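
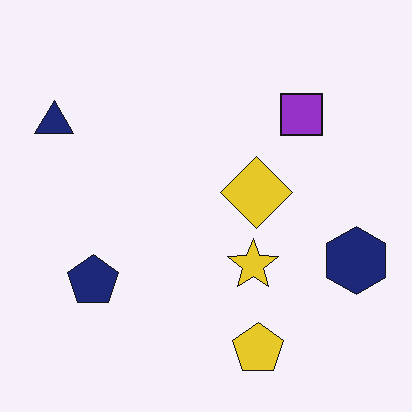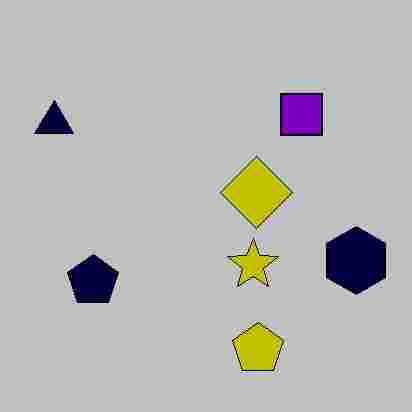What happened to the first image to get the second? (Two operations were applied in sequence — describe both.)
It was aggressively posterized, then degraded with heavy JPEG compression.

Each flat color has snapped to a coarser quantized level — most visibly, the near-white background has dropped to a flat grey. Blocky 8×8 compression artifacts appear around shape edges and the flat background shows ringing — characteristic JPEG degradation.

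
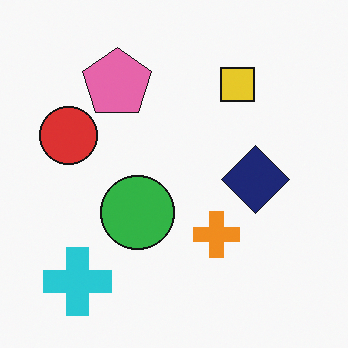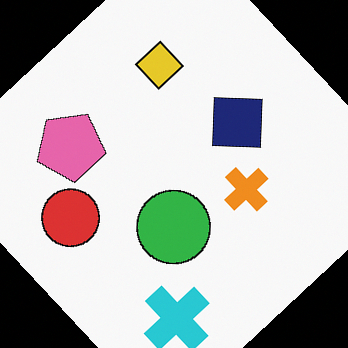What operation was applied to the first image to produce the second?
This is the original image rotated counter-clockwise by a large amount — several tens of degrees.

Every shape is tilted by the same angle and the image corners show triangular fill wedges — a whole-image rotation by a non-right angle.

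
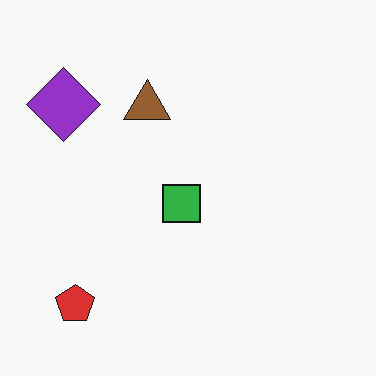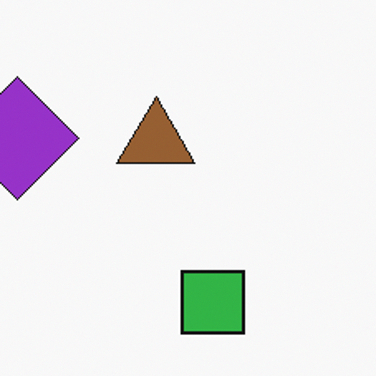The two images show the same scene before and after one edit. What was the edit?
Cropped tightly and scaled back up.

The visible shapes are larger and the field of view is narrower; shapes near the original edges may be partly or wholly outside the frame — a crop-and-rescale.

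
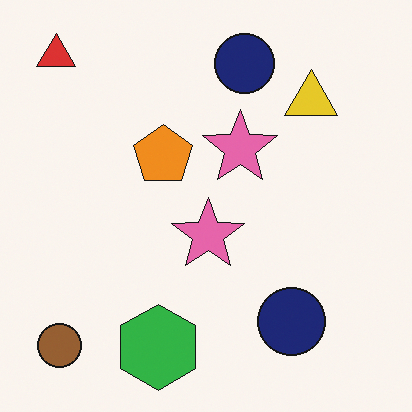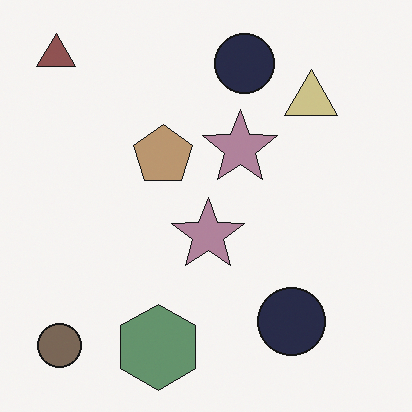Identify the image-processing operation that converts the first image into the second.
The second image is the first made much more muted (saturation change).

All colors are more muted and greyish — a global saturation change.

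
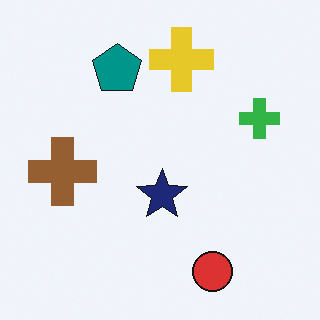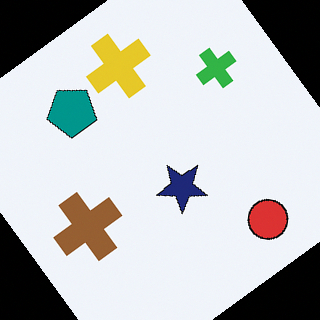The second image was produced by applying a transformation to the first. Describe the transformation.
Rotated counter-clockwise by a large amount — several tens of degrees.

Every shape is tilted by the same angle and the image corners show triangular fill wedges — a whole-image rotation by a non-right angle.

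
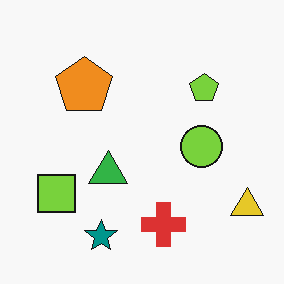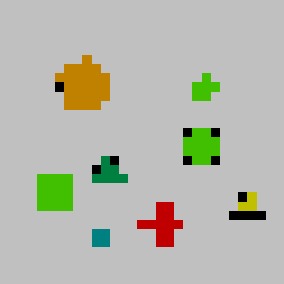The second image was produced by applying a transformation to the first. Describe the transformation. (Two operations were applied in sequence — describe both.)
The image was coarsely pixelated, then heavily posterized to just a handful of flat colors.

Shapes are reduced to large square blocks; fine edges and outlines are lost — a downscale-then-upscale (mosaic) effect. Each flat color has snapped to a coarser quantized level — most visibly, the near-white background has dropped to a flat grey.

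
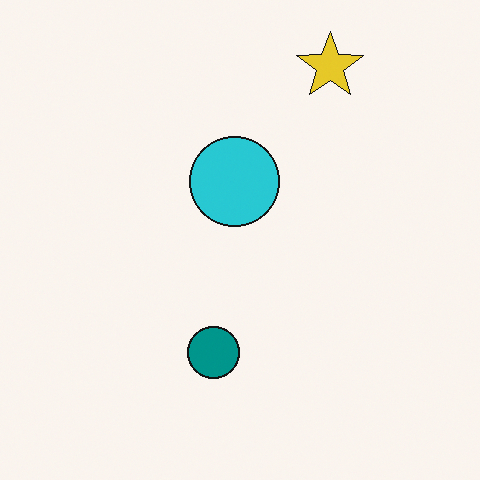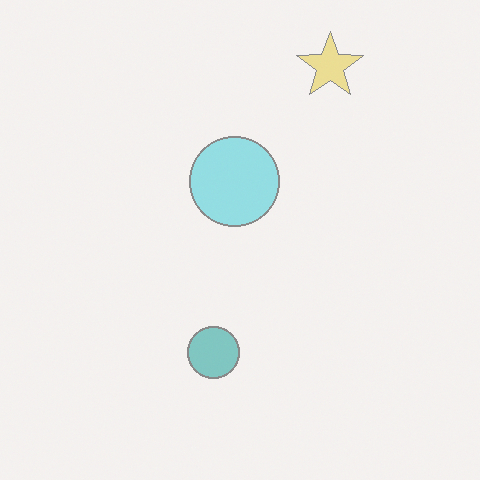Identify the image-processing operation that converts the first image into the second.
The second image is the first given much lower contrast.

Tones are pushed toward mid-grey across the whole image — a global contrast change.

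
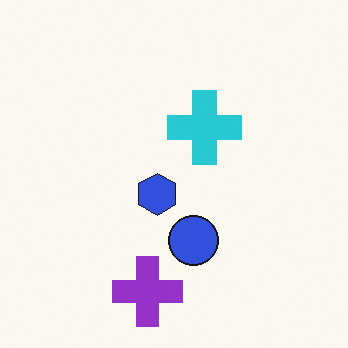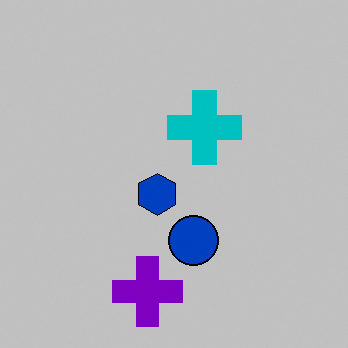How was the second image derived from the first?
The image was aggressively posterized.

Each flat color has snapped to a coarser quantized level — most visibly, the near-white background has dropped to a flat grey.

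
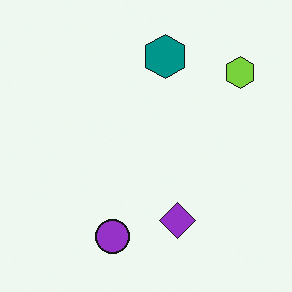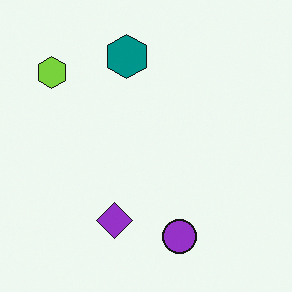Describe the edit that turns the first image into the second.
The image was flipped horizontally (left ↔ right).

The lime hexagon is in the top-right of the first image and the top-left of the second — shapes on opposite sides of the vertical midline have swapped in a mirror flip.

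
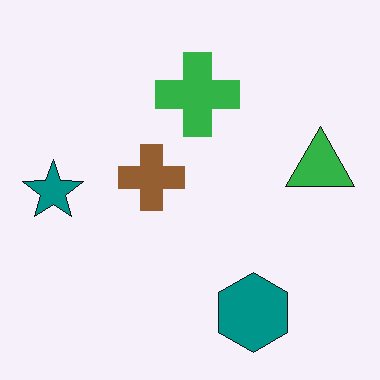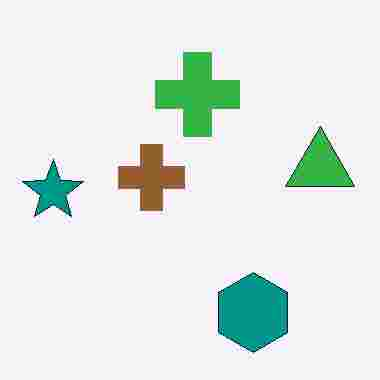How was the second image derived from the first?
Degraded with heavy JPEG compression.

Blocky 8×8 compression artifacts appear around shape edges and the flat background shows ringing — characteristic JPEG degradation.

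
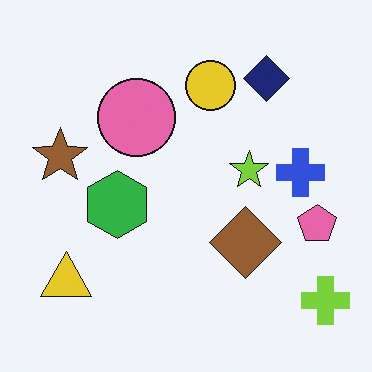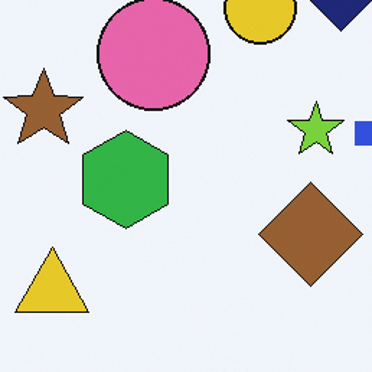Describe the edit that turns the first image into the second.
The transformation is: cropped to a modestly smaller region and rescaled.

The visible shapes are larger and the field of view is narrower; shapes near the original edges may be partly or wholly outside the frame — a crop-and-rescale.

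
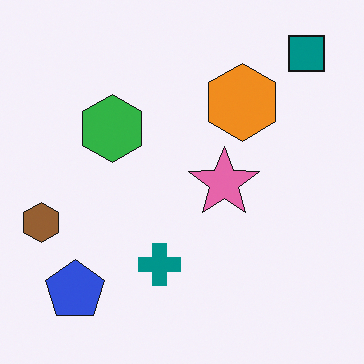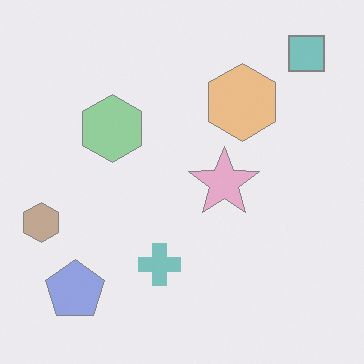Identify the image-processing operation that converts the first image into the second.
Given much lower contrast.

Tones are pushed toward mid-grey across the whole image — a global contrast change.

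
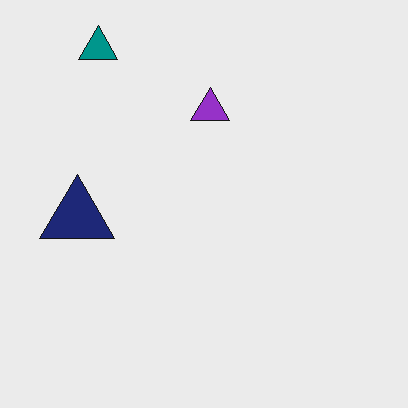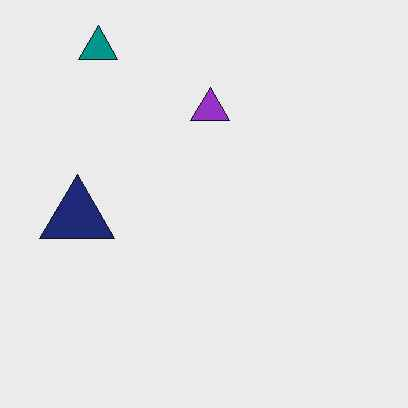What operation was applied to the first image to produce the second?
The image was given moderate JPEG compression.

Blocky 8×8 compression artifacts appear around shape edges and the flat background shows ringing — characteristic JPEG degradation.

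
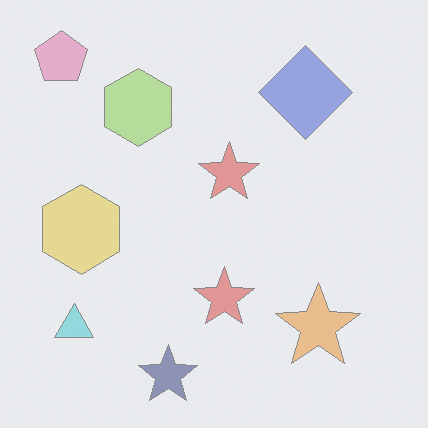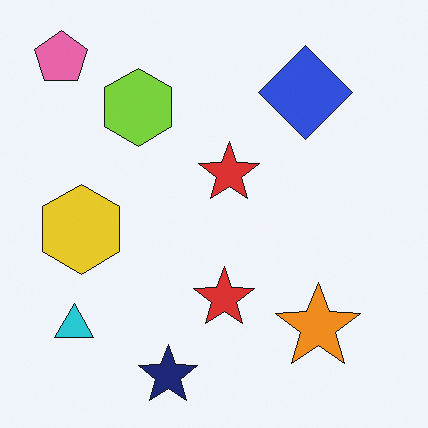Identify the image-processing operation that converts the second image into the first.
The image was given much lower contrast.

Tones are pushed toward mid-grey across the whole image — a global contrast change.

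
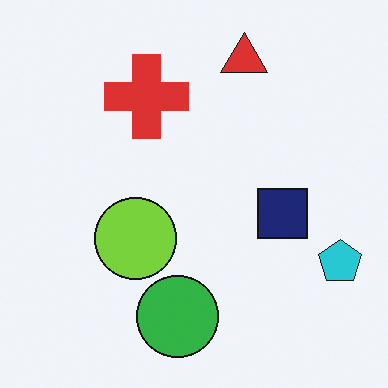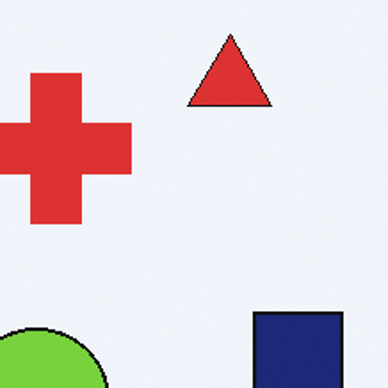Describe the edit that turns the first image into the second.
The image was cropped tightly and scaled back up.

The visible shapes are larger and the field of view is narrower; shapes near the original edges may be partly or wholly outside the frame — a crop-and-rescale.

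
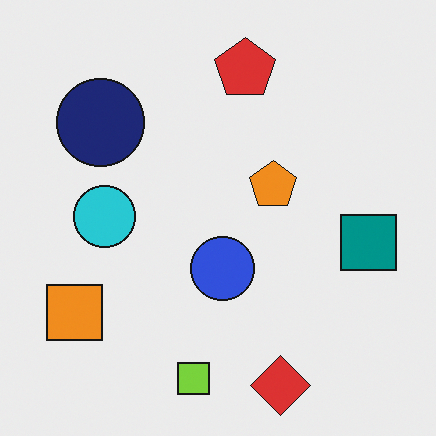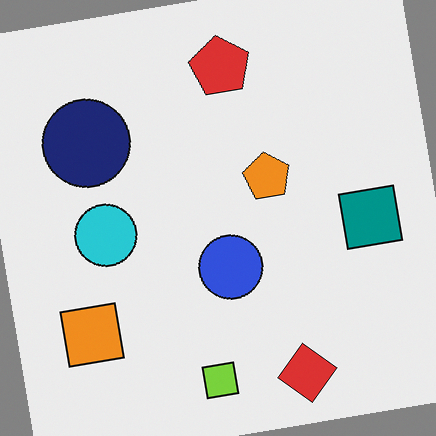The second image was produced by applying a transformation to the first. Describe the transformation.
It was rotated counter-clockwise by a slight angle.

Every shape is tilted by the same angle and the image corners show triangular fill wedges — a whole-image rotation by a non-right angle.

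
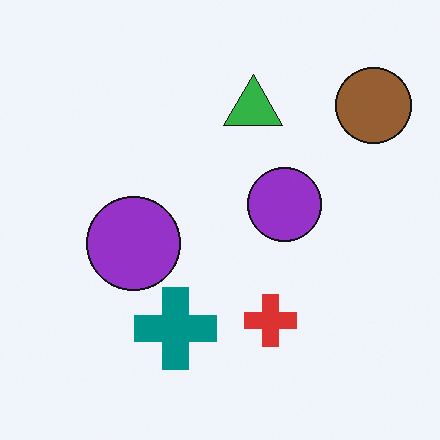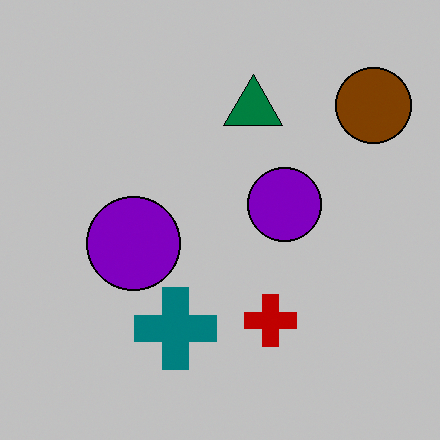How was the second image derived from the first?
Heavily posterized to just a handful of flat colors.

Each flat color has snapped to a coarser quantized level — most visibly, the near-white background has dropped to a flat grey.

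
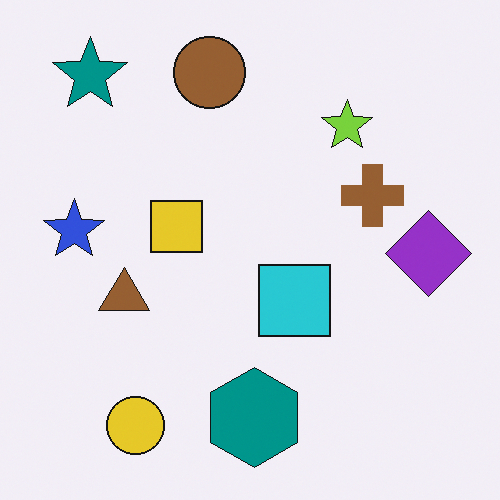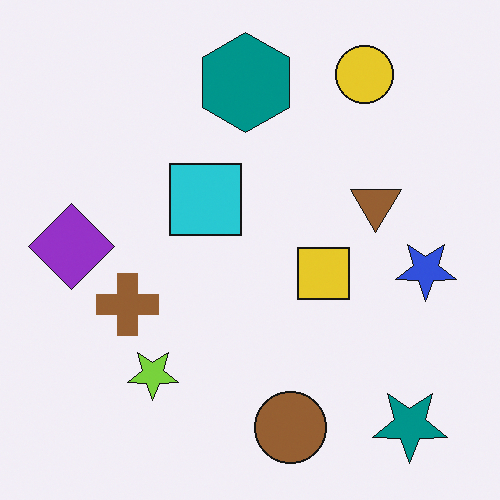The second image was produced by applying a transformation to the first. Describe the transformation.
The transformation is: rotated 180°.

The teal star sits in the top-left of the first image and the bottom-right of the second — consistent with a whole-image 180° rotation.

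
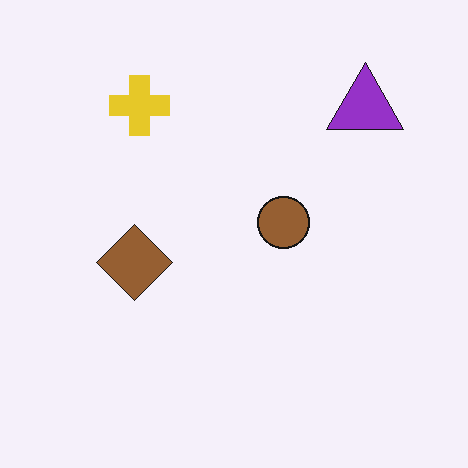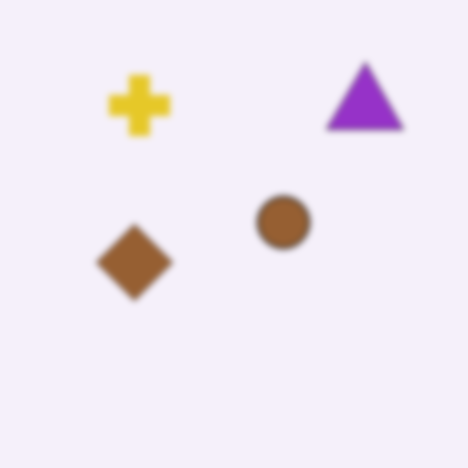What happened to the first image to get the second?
The transformation is: moderately blurred.

Shape edges and outlines are uniformly softened across the whole image.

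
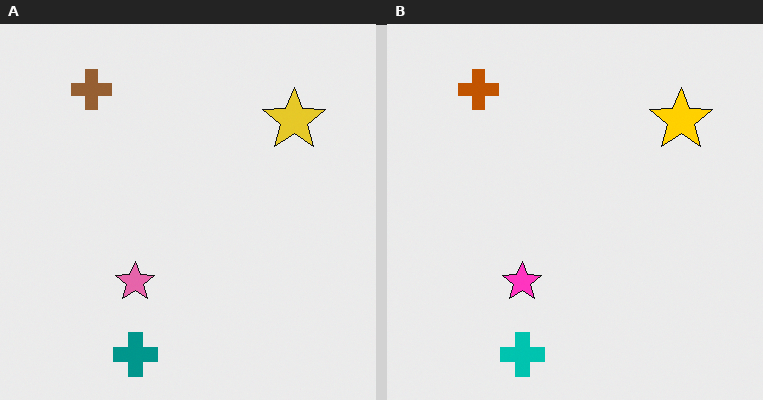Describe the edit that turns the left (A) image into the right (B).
It was heavily oversaturated.

All colors are more vivid — a global saturation change.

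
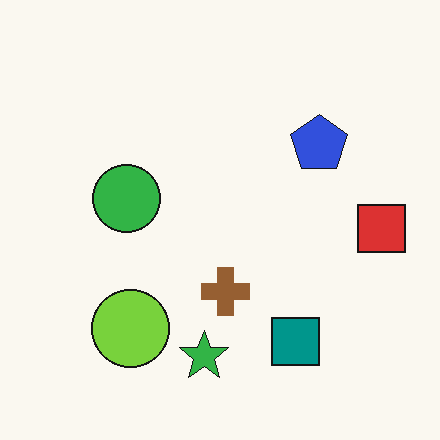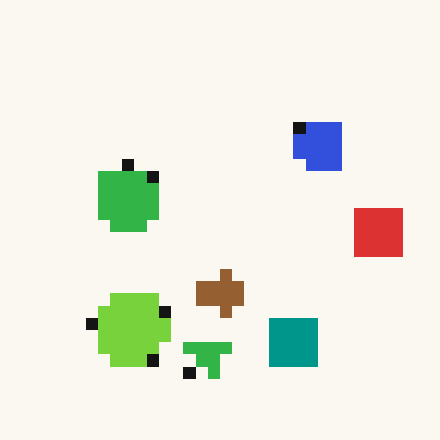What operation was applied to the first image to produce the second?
Heavily pixelated into large blocks.

Shapes are reduced to large square blocks; fine edges and outlines are lost — a downscale-then-upscale (mosaic) effect.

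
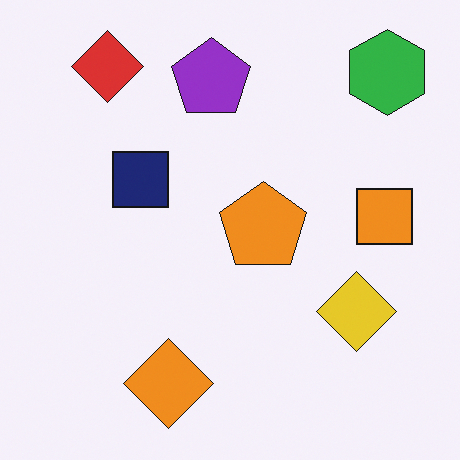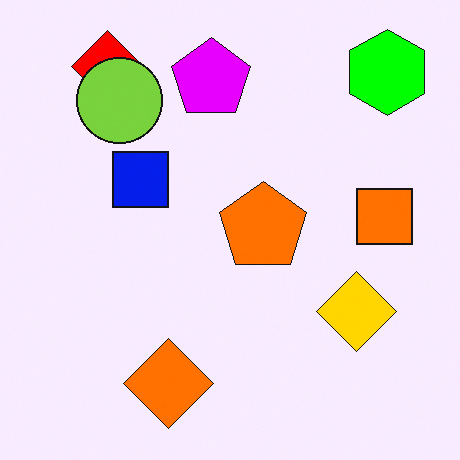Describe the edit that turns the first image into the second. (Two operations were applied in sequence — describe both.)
The image was heavily oversaturated, then overlaid with an additional lime circle.

All colors are more vivid — a global saturation change. A lime circle appears in the second image that is absent from the first.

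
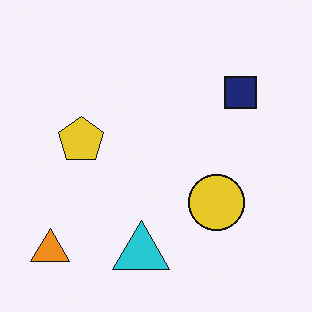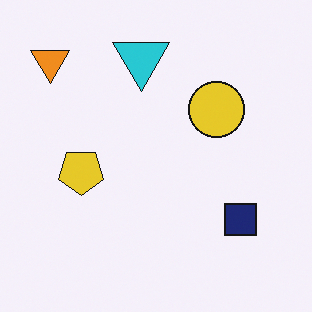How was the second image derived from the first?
This is the original image flipped vertically (top ↔ bottom).

The cyan triangle is in the bottom of the first image and the top of the second — shapes on opposite sides of the horizontal midline have swapped in a mirror flip.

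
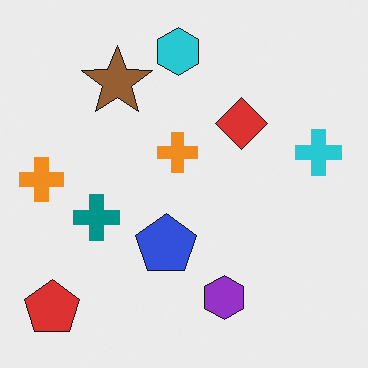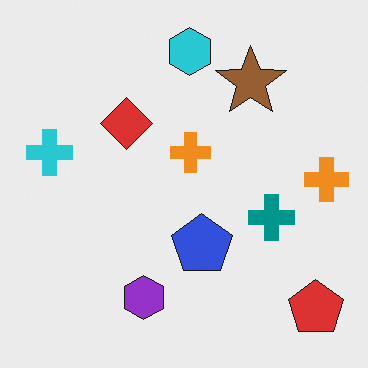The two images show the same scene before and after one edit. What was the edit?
The transformation is: flipped horizontally (left ↔ right).

The cyan cross is in the right of the first image and the left of the second — shapes on opposite sides of the vertical midline have swapped in a mirror flip.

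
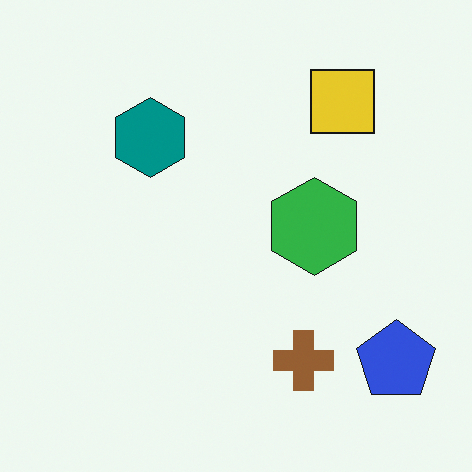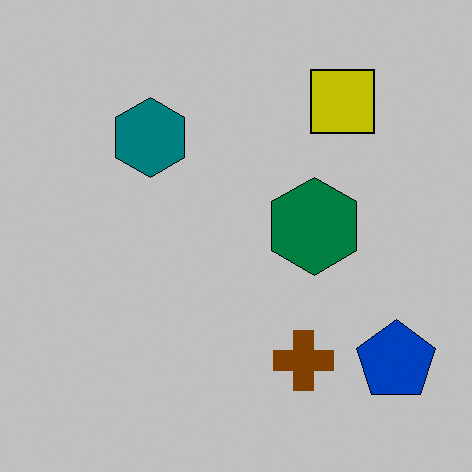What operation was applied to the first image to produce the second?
It was heavily posterized to just a handful of flat colors.

Each flat color has snapped to a coarser quantized level — most visibly, the near-white background has dropped to a flat grey.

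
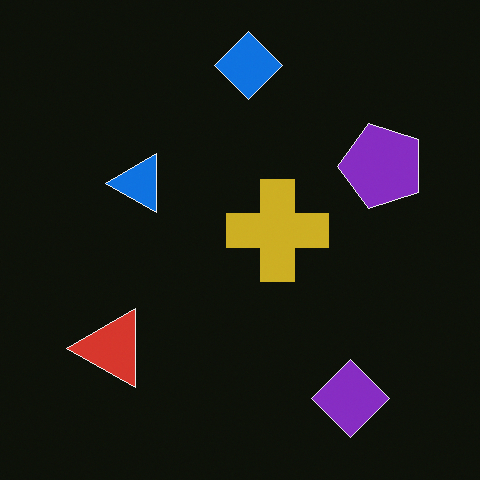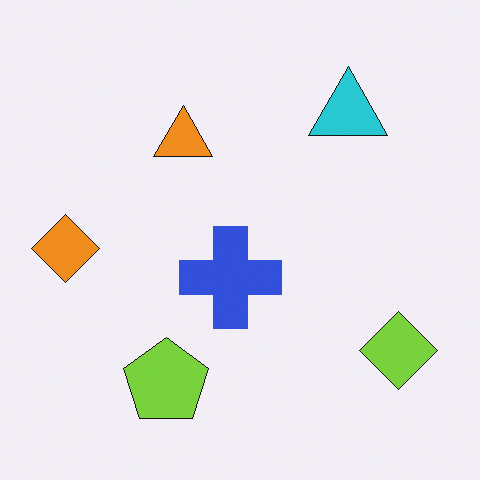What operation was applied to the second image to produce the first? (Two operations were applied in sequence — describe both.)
It was color-inverted (negative), then transposed (reflected across the top-left ↔ bottom-right diagonal).

The light background has become dark and every shape's color is its complement — a photographic negative. Shapes have swapped their row and column positions — what was in the top-right is now in the bottom-left — a diagonal reflection.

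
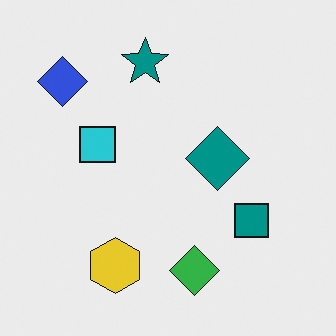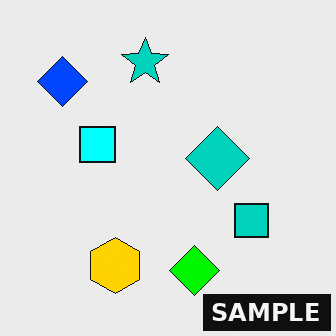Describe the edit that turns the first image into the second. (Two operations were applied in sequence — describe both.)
It was heavily oversaturated, then watermarked with the text "SAMPLE" in the lower-right corner.

All colors are more vivid — a global saturation change. A dark label reading "SAMPLE" appears in the lower-right corner.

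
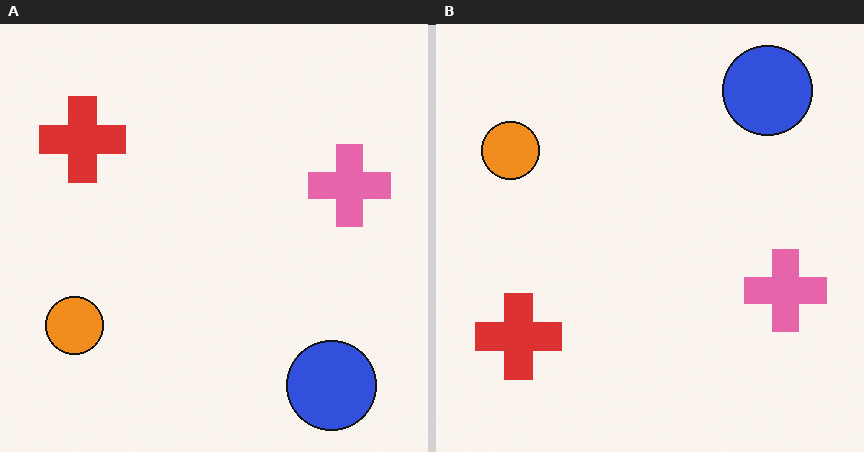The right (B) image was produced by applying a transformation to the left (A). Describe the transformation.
The image was flipped vertically (top ↔ bottom).

The blue circle is in the bottom-right of the left (A) image and the top-right of the right (B) — shapes on opposite sides of the horizontal midline have swapped in a mirror flip.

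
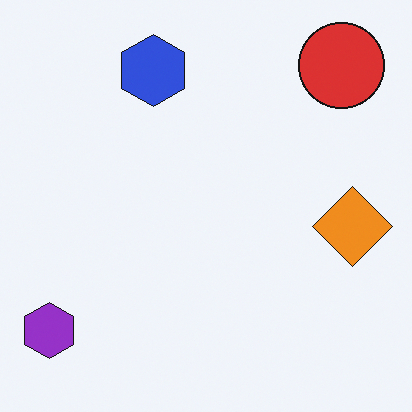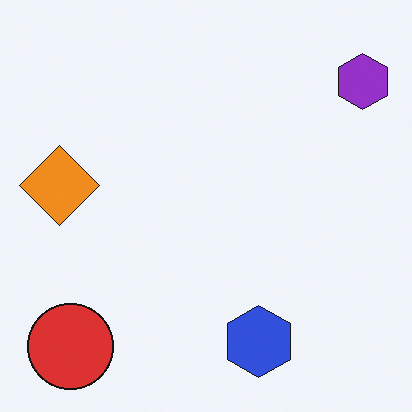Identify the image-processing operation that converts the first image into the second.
Rotated 180°.

The purple hexagon sits in the bottom-left of the first image and the top-right of the second — consistent with a whole-image 180° rotation.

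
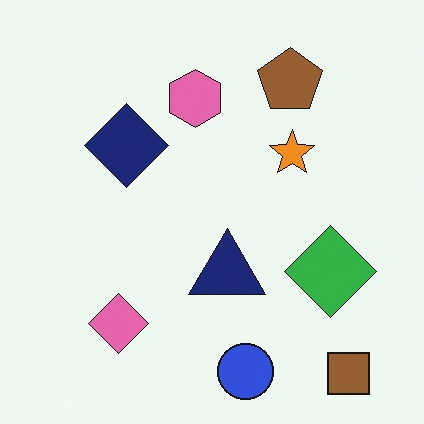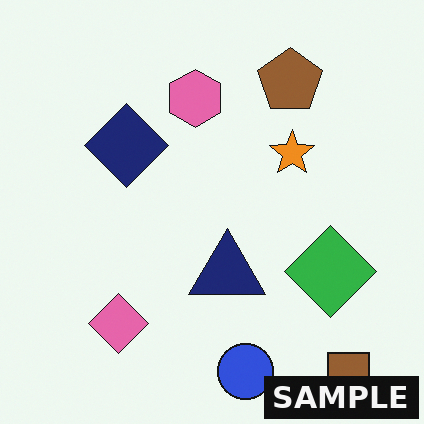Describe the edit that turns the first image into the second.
The image was watermarked with the text "SAMPLE" in the lower-right corner.

A dark label reading "SAMPLE" appears in the lower-right corner.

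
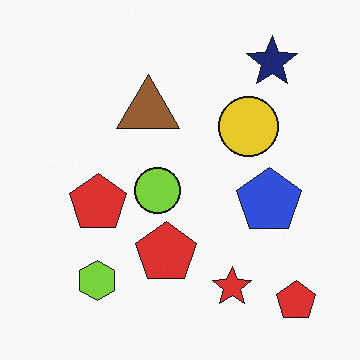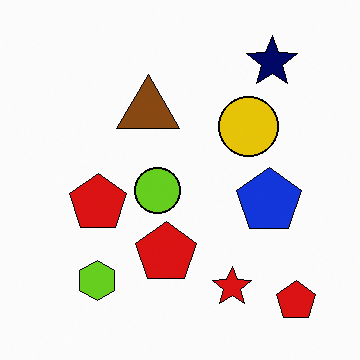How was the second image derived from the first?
The second image is the first given slightly increased contrast.

Tones are pushed away from mid-grey across the whole image — a global contrast change.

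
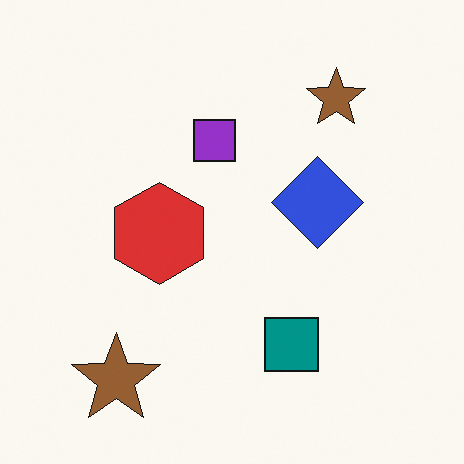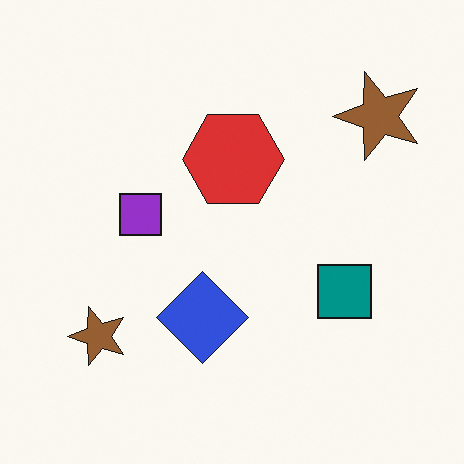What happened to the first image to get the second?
The transformation is: transposed (reflected across the top-left ↔ bottom-right diagonal).

Shapes have swapped their row and column positions — what was in the top-right is now in the bottom-left — a diagonal reflection.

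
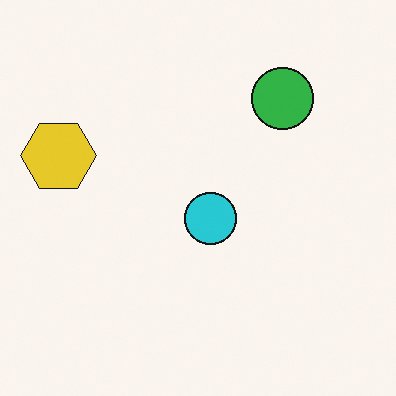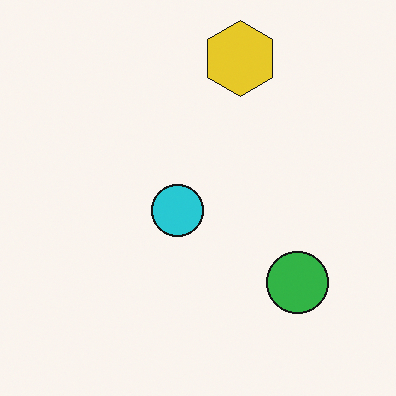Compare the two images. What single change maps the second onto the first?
The transformation is: rotated 90° counter-clockwise.

The yellow hexagon sits in the top of the second image and the left of the first — consistent with a whole-image 90° counter-clockwise rotation.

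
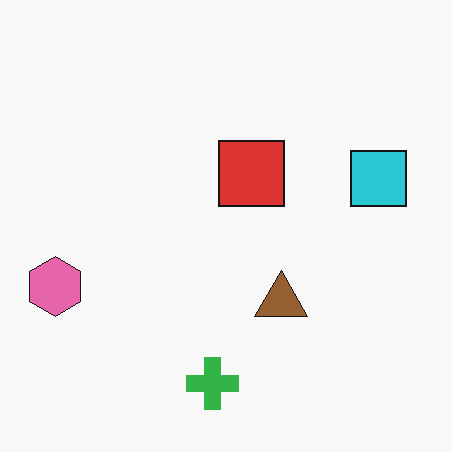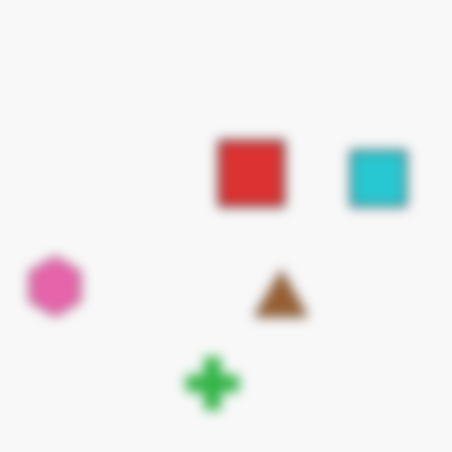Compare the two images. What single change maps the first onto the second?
It was heavily blurred.

Shape edges and outlines are uniformly softened across the whole image.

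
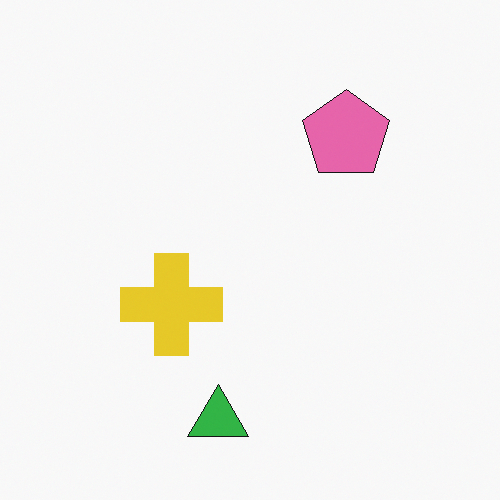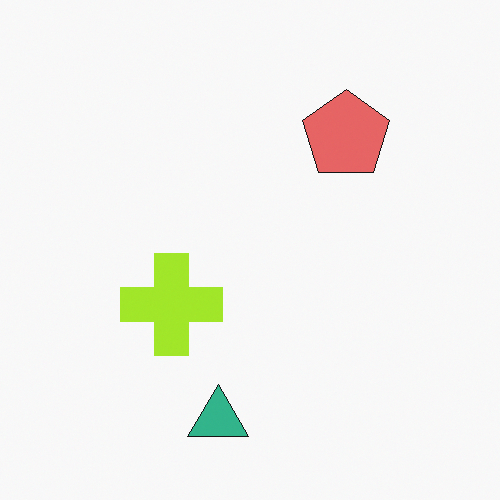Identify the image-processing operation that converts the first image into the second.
Hue-shifted by a small amount.

Every shape's color has rotated by the same amount around the hue wheel — a uniform hue shift.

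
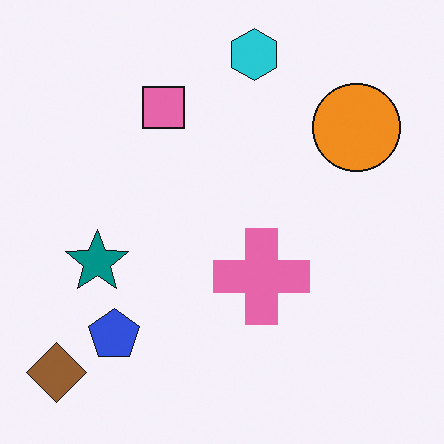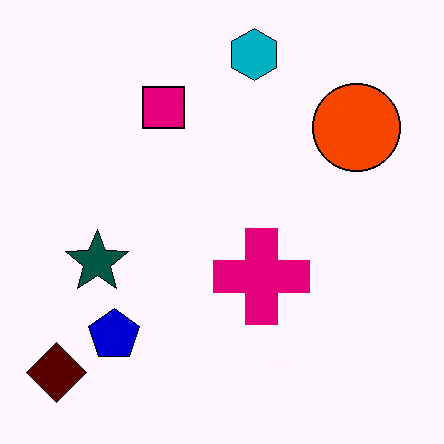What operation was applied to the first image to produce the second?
Given much higher contrast.

Tones are pushed away from mid-grey across the whole image — a global contrast change.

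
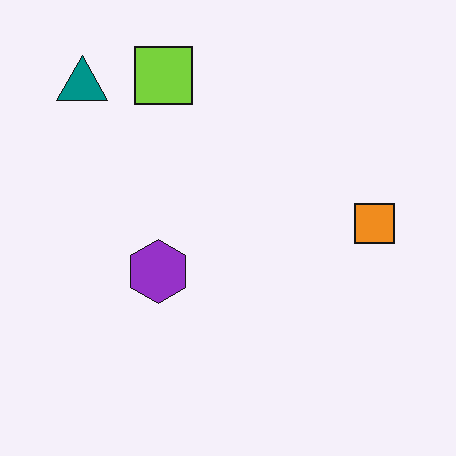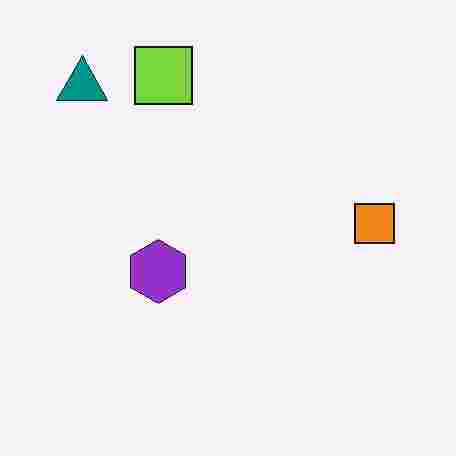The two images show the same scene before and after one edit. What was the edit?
The transformation is: heavily JPEG-compressed with obvious blocking artifacts.

Blocky 8×8 compression artifacts appear around shape edges and the flat background shows ringing — characteristic JPEG degradation.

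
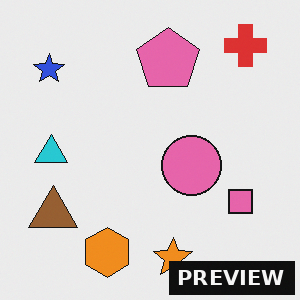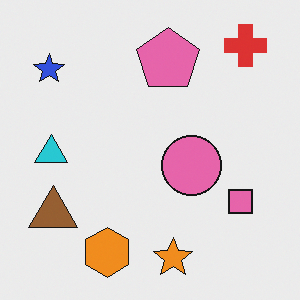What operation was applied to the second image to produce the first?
The image was watermarked with the text "PREVIEW" in the lower-right corner.

A dark label reading "PREVIEW" appears in the lower-right corner.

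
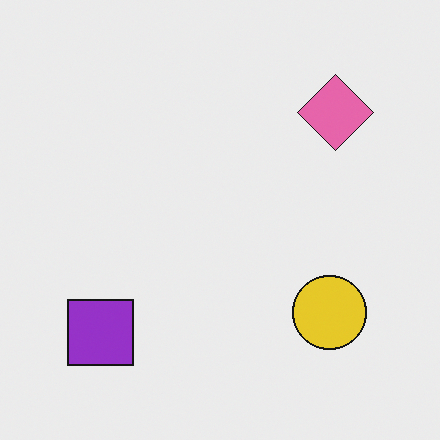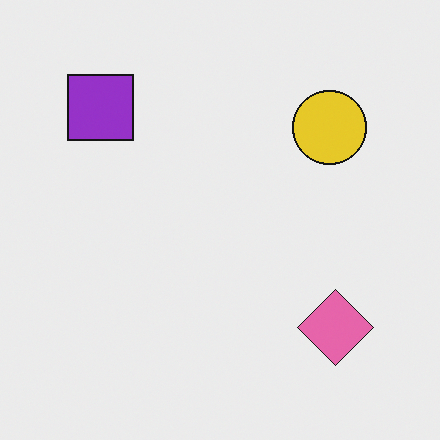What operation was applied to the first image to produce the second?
The image was flipped vertically (top ↔ bottom).

The purple square is in the bottom-left of the first image and the top-left of the second — shapes on opposite sides of the horizontal midline have swapped in a mirror flip.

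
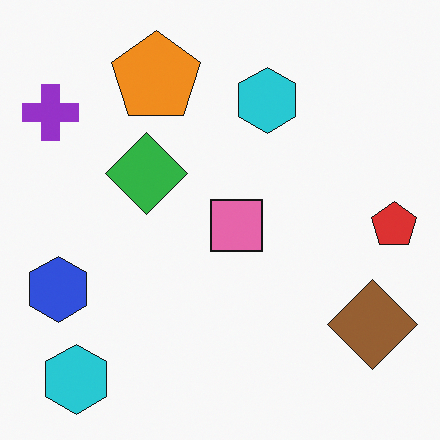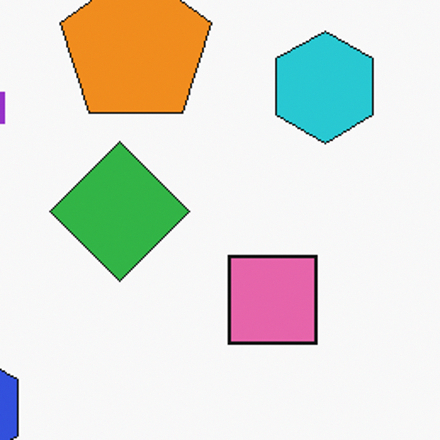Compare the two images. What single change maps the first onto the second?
This is the original image cropped to a noticeably smaller region and rescaled.

The visible shapes are larger and the field of view is narrower; shapes near the original edges may be partly or wholly outside the frame — a crop-and-rescale.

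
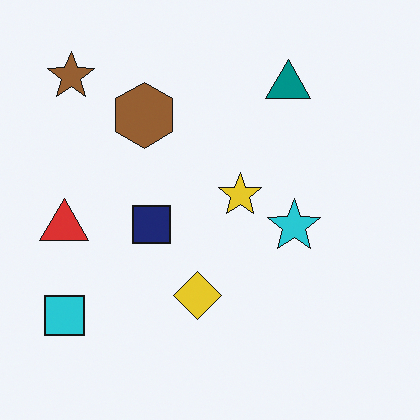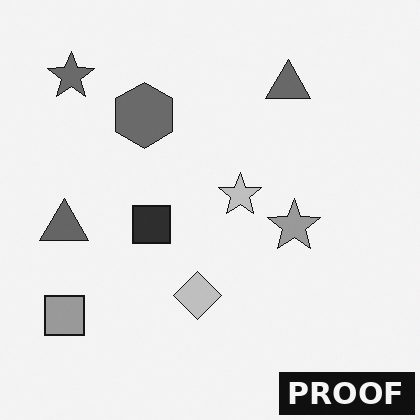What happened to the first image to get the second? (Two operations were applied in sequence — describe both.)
The transformation is: converted to grayscale, then watermarked with the text "PROOF" in the lower-right corner.

All color is removed — every shape is now a shade of grey. A dark label reading "PROOF" appears in the lower-right corner.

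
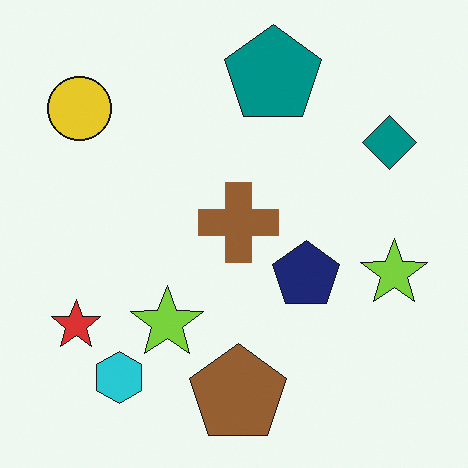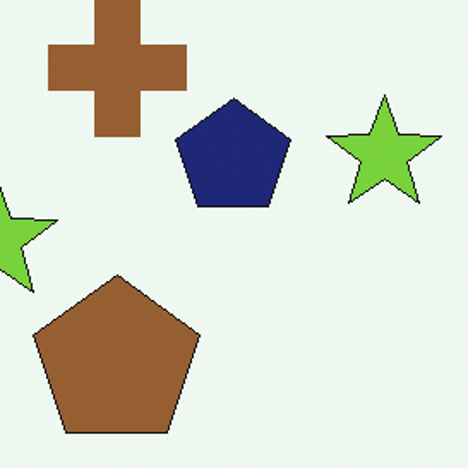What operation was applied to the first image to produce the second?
The second image is the first cropped tightly and scaled back up.

The visible shapes are larger and the field of view is narrower; shapes near the original edges may be partly or wholly outside the frame — a crop-and-rescale.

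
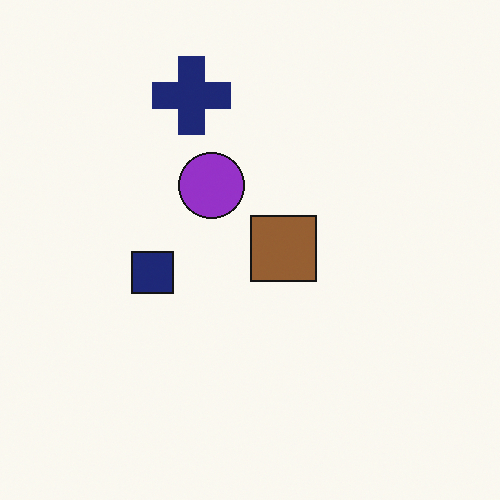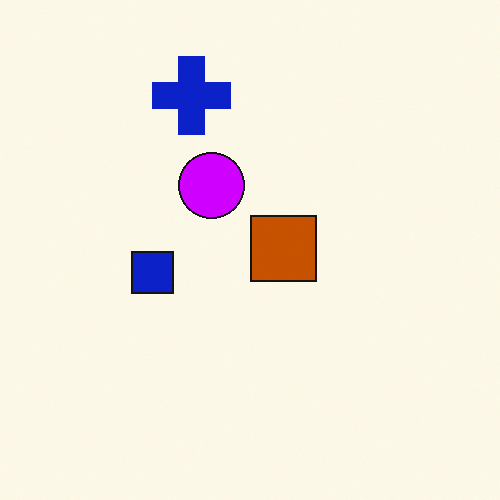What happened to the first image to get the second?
It was made much more vivid (saturation change).

All colors are more vivid — a global saturation change.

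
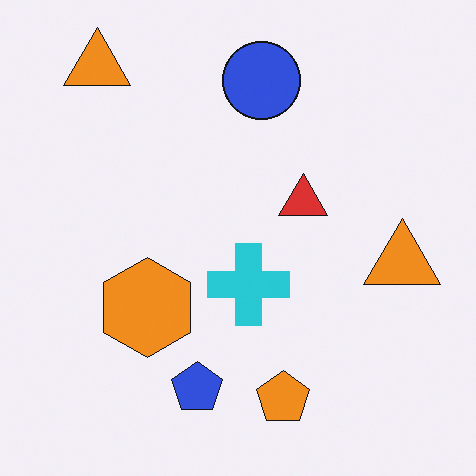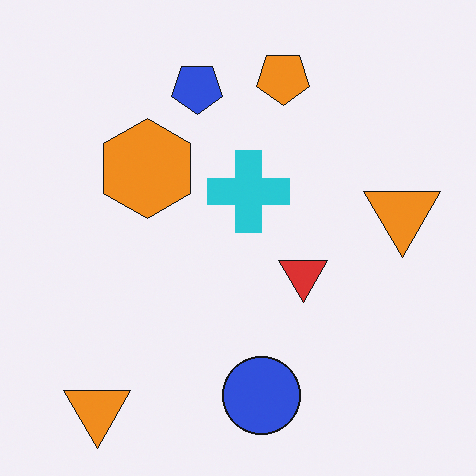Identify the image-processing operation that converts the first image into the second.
The second image is the first flipped vertically (top ↔ bottom).

The orange pentagon is in the bottom of the first image and the top of the second — shapes on opposite sides of the horizontal midline have swapped in a mirror flip.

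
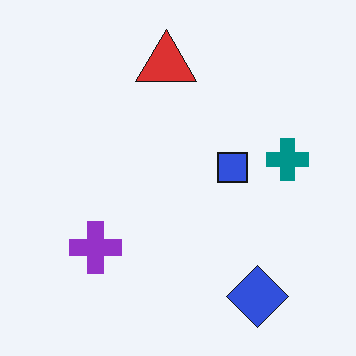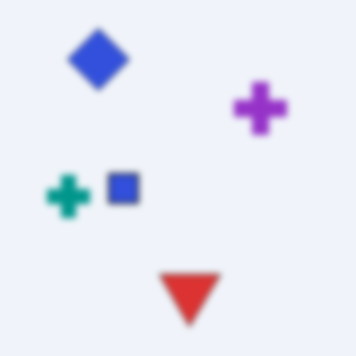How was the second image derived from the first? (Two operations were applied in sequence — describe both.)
Noticeably gaussian-blurred, then rotated 180°.

Shape edges and outlines are uniformly softened across the whole image. The blue diamond sits in the bottom-right of the first image and the top-left of the second — consistent with a whole-image 180° rotation.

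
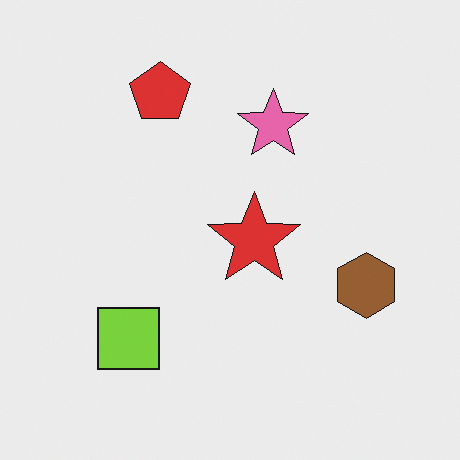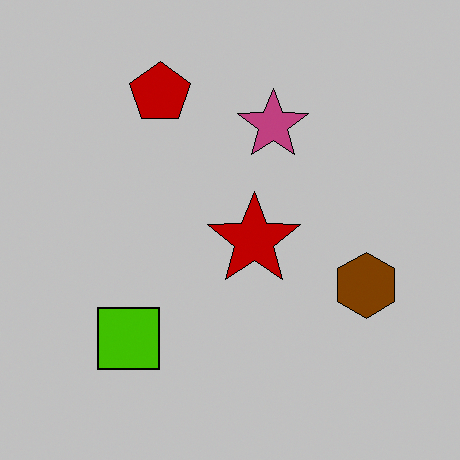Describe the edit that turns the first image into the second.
The image was aggressively posterized.

Each flat color has snapped to a coarser quantized level — most visibly, the near-white background has dropped to a flat grey.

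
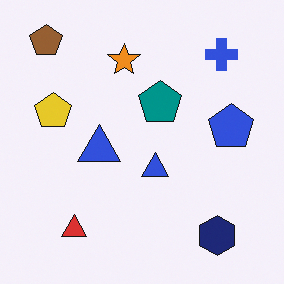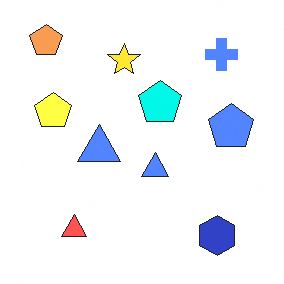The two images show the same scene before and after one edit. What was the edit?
The second image is the first noticeably brightened.

Every pixel — background and shapes alike — is uniformly brightened.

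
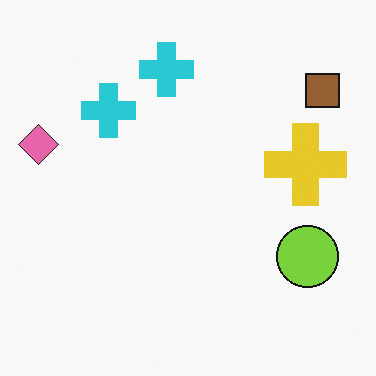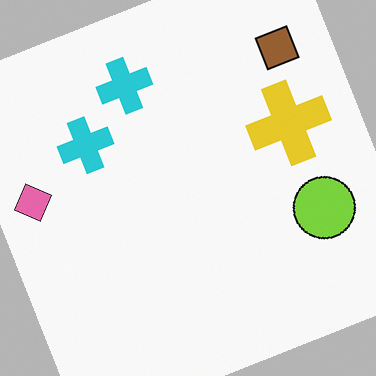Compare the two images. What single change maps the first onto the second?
This is the original image rotated counter-clockwise by a clearly visible amount.

Every shape is tilted by the same angle and the image corners show triangular fill wedges — a whole-image rotation by a non-right angle.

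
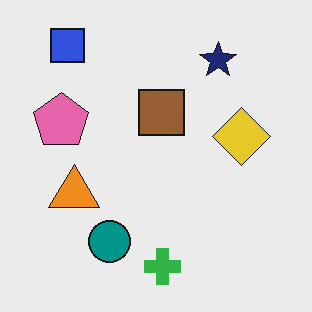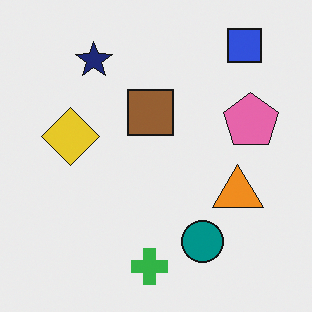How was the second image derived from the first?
The transformation is: flipped horizontally (left ↔ right).

The pink pentagon is in the left of the first image and the right of the second — shapes on opposite sides of the vertical midline have swapped in a mirror flip.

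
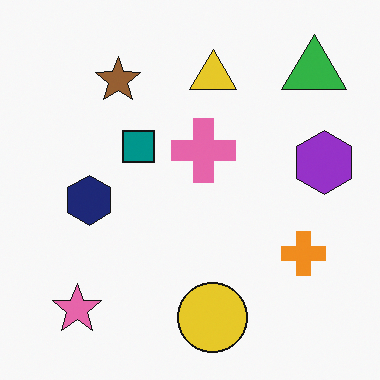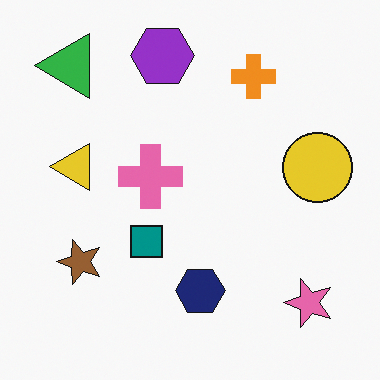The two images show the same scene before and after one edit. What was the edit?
The second image is the first rotated 90° counter-clockwise.

The green triangle sits in the top-right of the first image and the top-left of the second — consistent with a whole-image 90° counter-clockwise rotation.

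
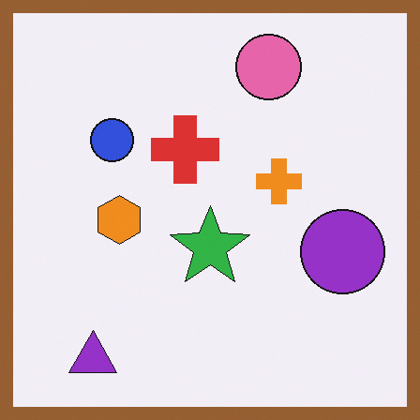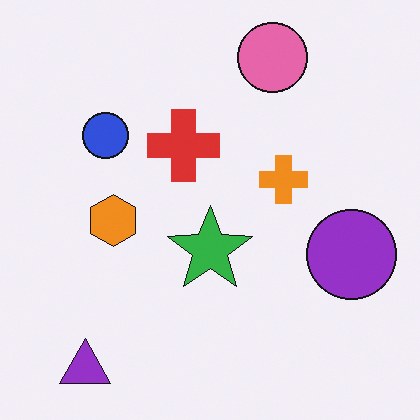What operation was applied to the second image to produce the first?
The first image is the second framed with a brown border.

A solid brown frame runs around the edge of the first image, with the content slightly shrunk inside it.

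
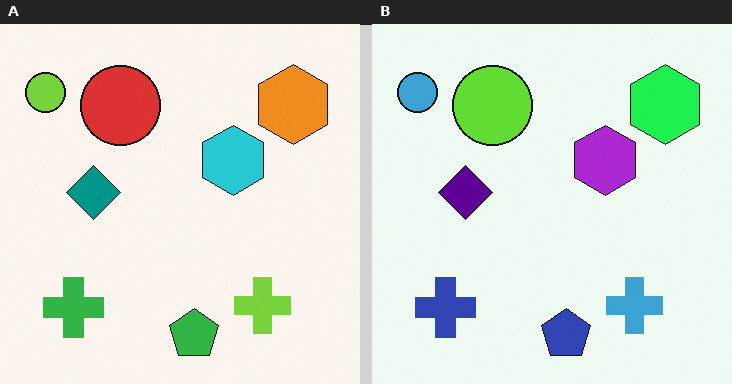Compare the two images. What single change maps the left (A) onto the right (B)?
The right (B) image is the left (A) hue-shifted by a moderate amount.

Every shape's color has rotated by the same amount around the hue wheel — a uniform hue shift.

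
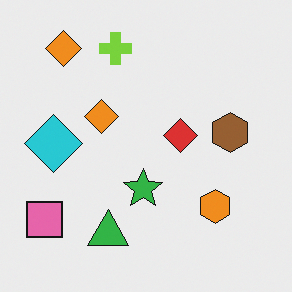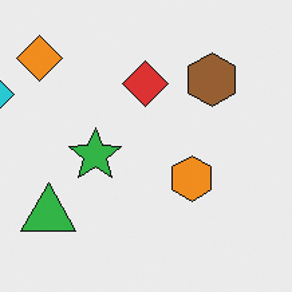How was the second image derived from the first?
Cropped to a modestly smaller region and rescaled.

The visible shapes are larger and the field of view is narrower; shapes near the original edges may be partly or wholly outside the frame — a crop-and-rescale.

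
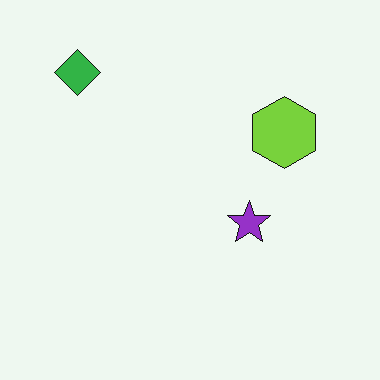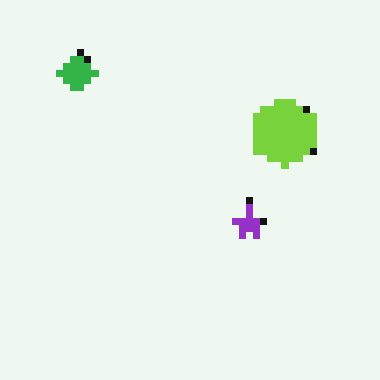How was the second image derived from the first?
The transformation is: pixelated into visible square blocks.

Shapes are reduced to large square blocks; fine edges and outlines are lost — a downscale-then-upscale (mosaic) effect.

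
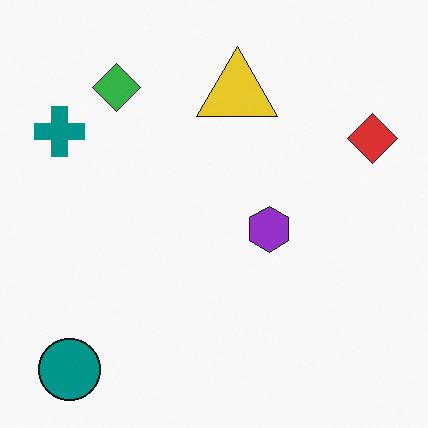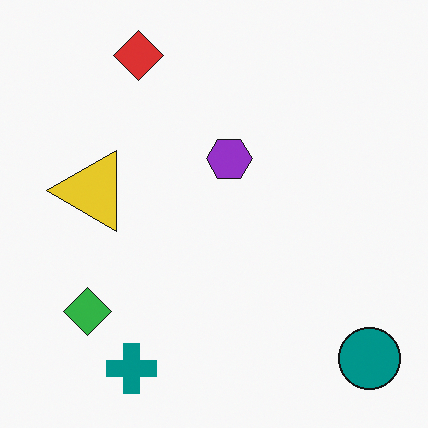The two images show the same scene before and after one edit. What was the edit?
The transformation is: rotated 90° counter-clockwise.

The teal circle sits in the bottom-left of the first image and the bottom-right of the second — consistent with a whole-image 90° counter-clockwise rotation.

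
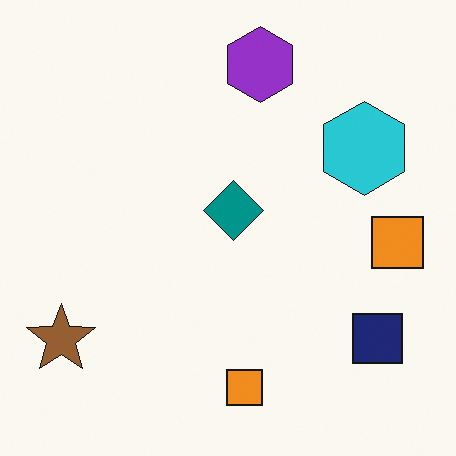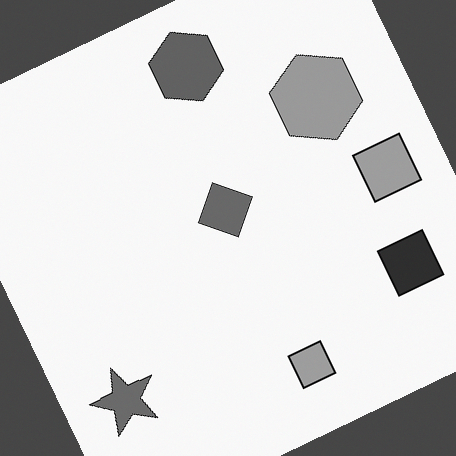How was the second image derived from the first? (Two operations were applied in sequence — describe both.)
This is the original image rotated counter-clockwise by a moderate amount, then converted to grayscale.

Every shape is tilted by the same angle and the image corners show triangular fill wedges — a whole-image rotation by a non-right angle. All color is removed — every shape is now a shade of grey.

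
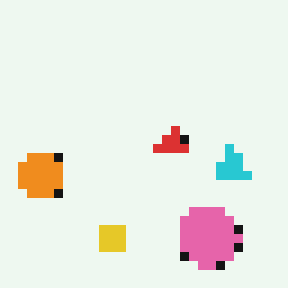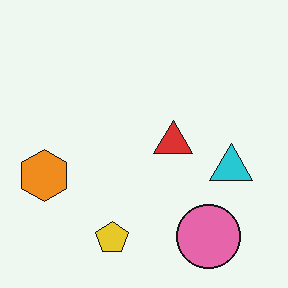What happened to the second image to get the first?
The first image is the second heavily pixelated into large blocks.

Shapes are reduced to large square blocks; fine edges and outlines are lost — a downscale-then-upscale (mosaic) effect.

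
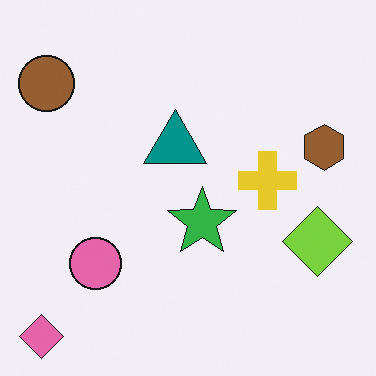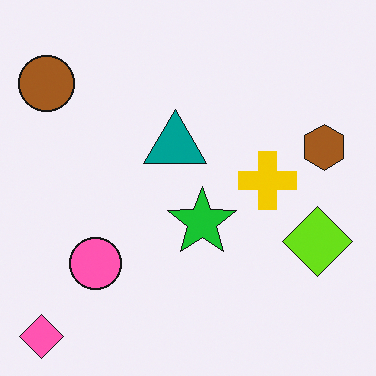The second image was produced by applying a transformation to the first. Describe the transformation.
It was slightly oversaturated.

All colors are more vivid — a global saturation change.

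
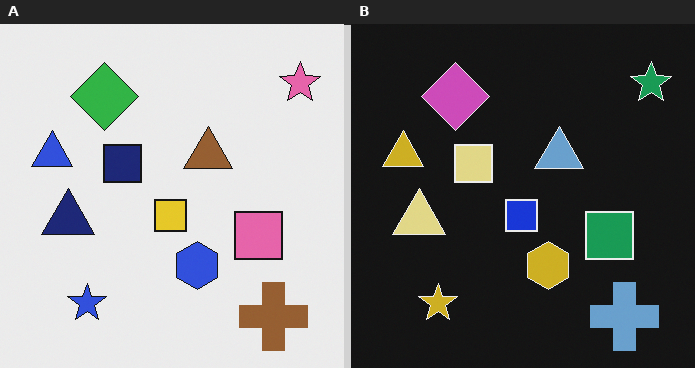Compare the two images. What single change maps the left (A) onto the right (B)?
This is the original image color-inverted (negative).

The light background has become dark and every shape's color is its complement — a photographic negative.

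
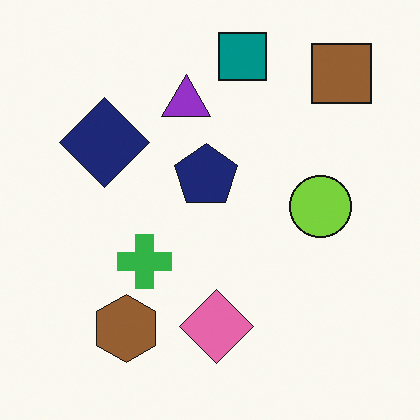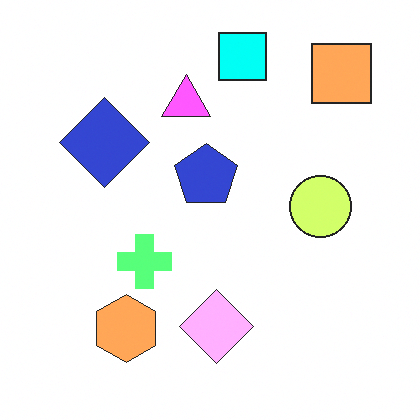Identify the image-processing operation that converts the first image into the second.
It was brightened a lot.

Every pixel — background and shapes alike — is uniformly brightened.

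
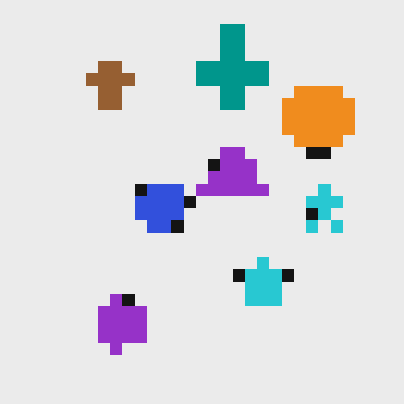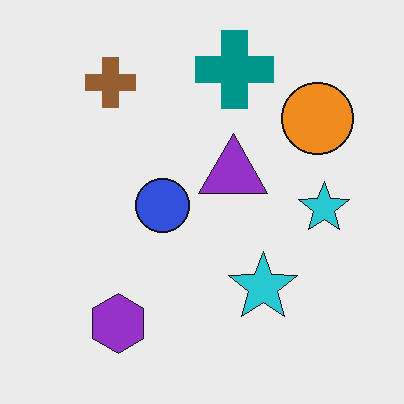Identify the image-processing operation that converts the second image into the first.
The first image is the second heavily pixelated into large blocks.

Shapes are reduced to large square blocks; fine edges and outlines are lost — a downscale-then-upscale (mosaic) effect.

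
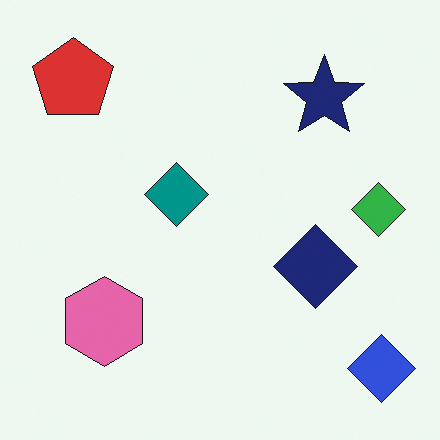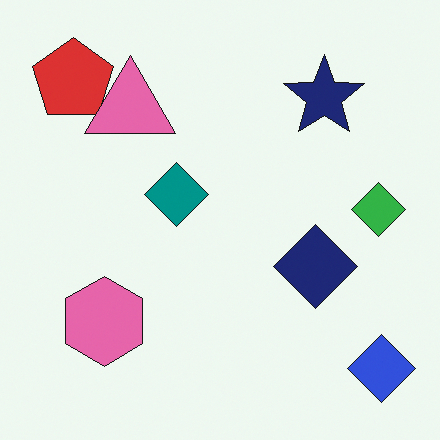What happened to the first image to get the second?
The second image is the first overlaid with an additional pink triangle.

A pink triangle appears in the second image that is absent from the first.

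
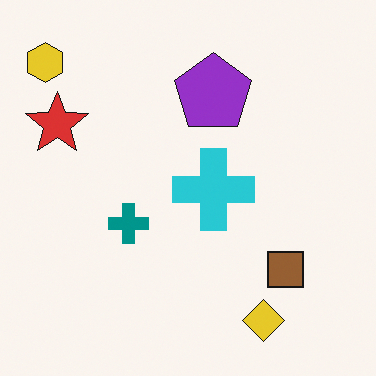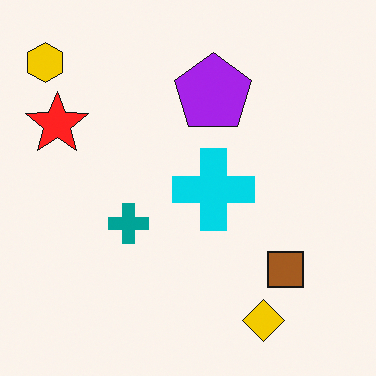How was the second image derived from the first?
The transformation is: slightly oversaturated.

All colors are more vivid — a global saturation change.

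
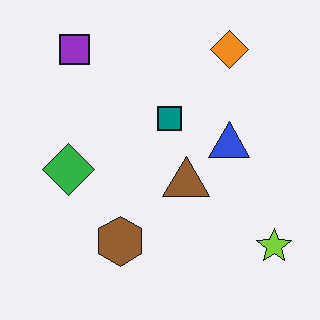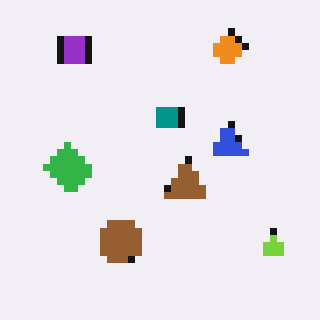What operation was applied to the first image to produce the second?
The transformation is: moderately pixelated.

Shapes are reduced to large square blocks; fine edges and outlines are lost — a downscale-then-upscale (mosaic) effect.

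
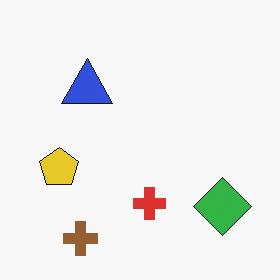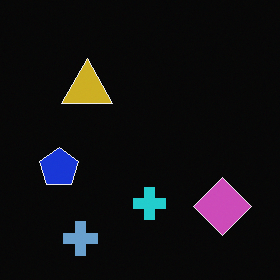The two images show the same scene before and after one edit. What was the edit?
The second image is the first color-inverted (negative).

The light background has become dark and every shape's color is its complement — a photographic negative.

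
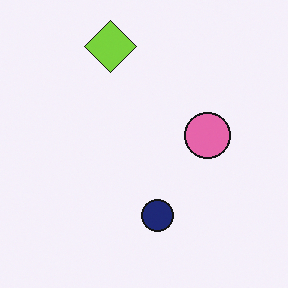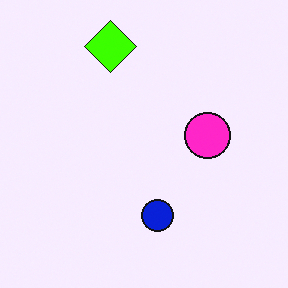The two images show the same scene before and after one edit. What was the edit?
The transformation is: made much more vivid (saturation change).

All colors are more vivid — a global saturation change.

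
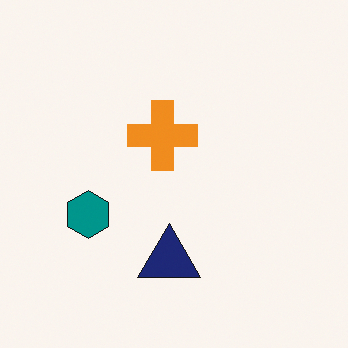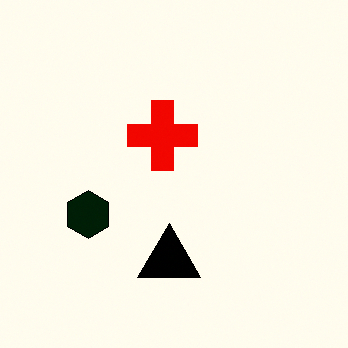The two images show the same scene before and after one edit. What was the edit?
The second image is the first given much higher contrast.

Tones are pushed away from mid-grey across the whole image — a global contrast change.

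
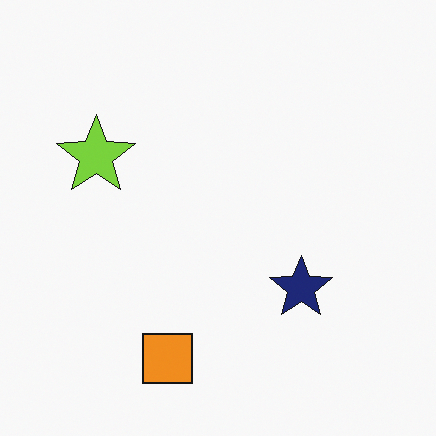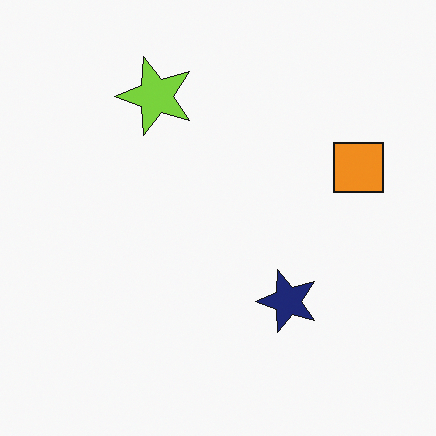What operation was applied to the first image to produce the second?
The transformation is: transposed (reflected across the top-left ↔ bottom-right diagonal).

Shapes have swapped their row and column positions — what was in the top-right is now in the bottom-left — a diagonal reflection.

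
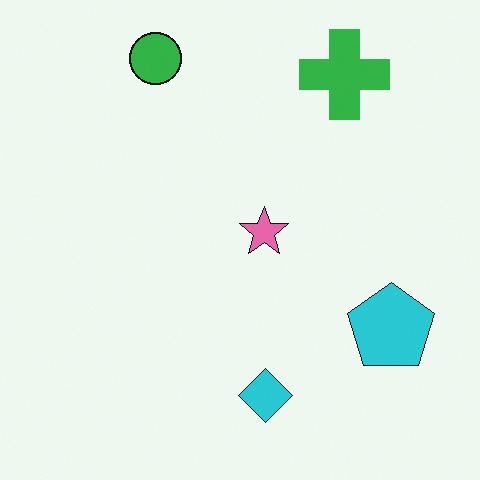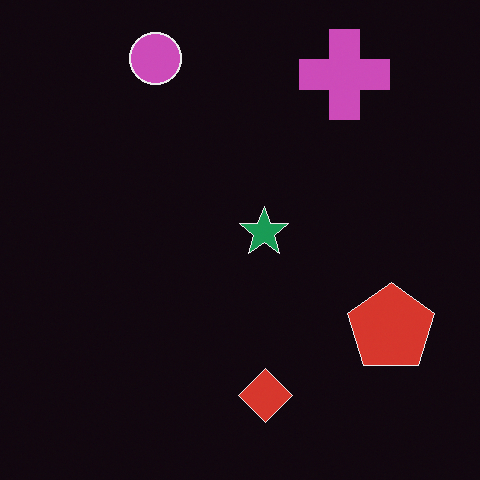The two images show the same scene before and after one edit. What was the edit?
The transformation is: color-inverted (negative).

The light background has become dark and every shape's color is its complement — a photographic negative.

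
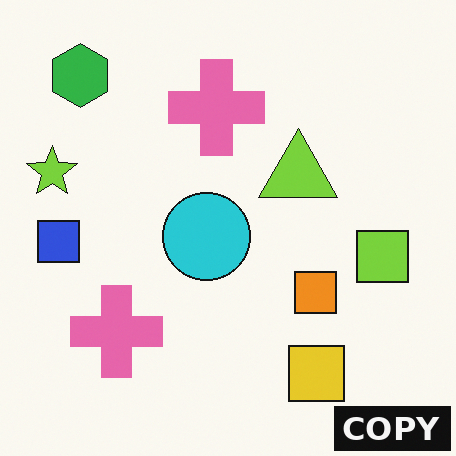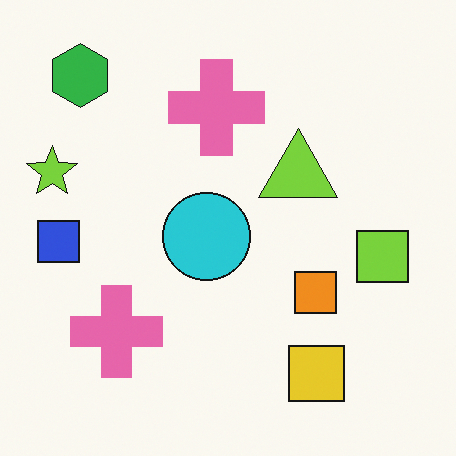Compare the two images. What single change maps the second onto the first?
The first image is the second watermarked with the text "COPY" in the lower-right corner.

A dark label reading "COPY" appears in the lower-right corner.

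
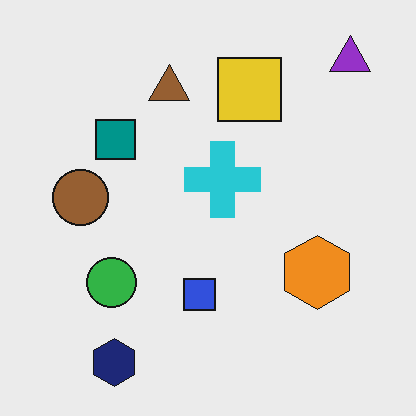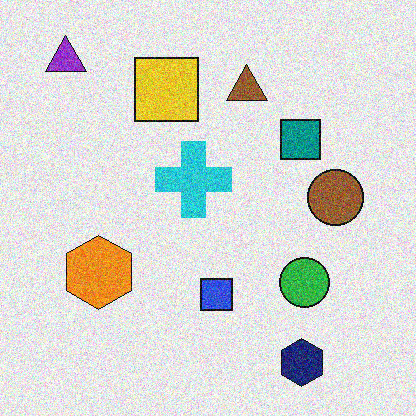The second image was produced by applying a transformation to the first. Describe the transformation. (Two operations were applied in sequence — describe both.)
The transformation is: flipped horizontally (left ↔ right), then degraded with visible gaussian noise.

The purple triangle is in the top-right of the first image and the top-left of the second — shapes on opposite sides of the vertical midline have swapped in a mirror flip. Random speckle covers the whole image, including the flat background.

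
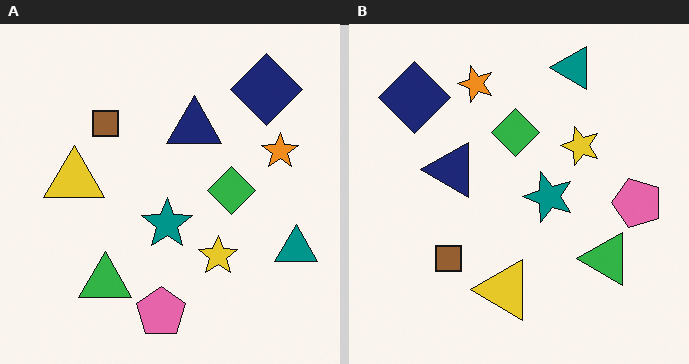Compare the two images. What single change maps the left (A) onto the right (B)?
The transformation is: rotated 90° counter-clockwise.

The navy diamond sits in the top-right of the left (A) image and the top-left of the right (B) — consistent with a whole-image 90° counter-clockwise rotation.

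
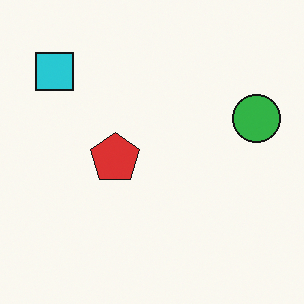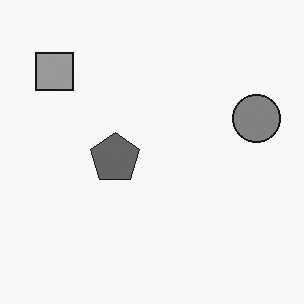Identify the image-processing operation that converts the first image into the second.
This is the original image converted to grayscale.

All color is removed — every shape is now a shade of grey.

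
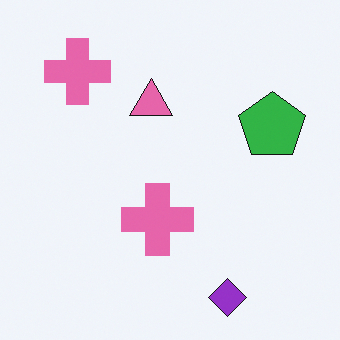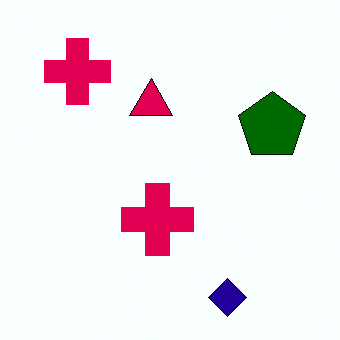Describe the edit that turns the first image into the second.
The transformation is: boosted in contrast.

Tones are pushed away from mid-grey across the whole image — a global contrast change.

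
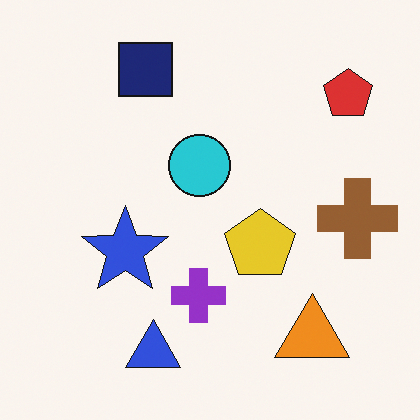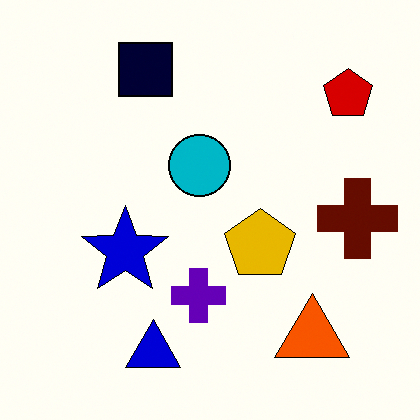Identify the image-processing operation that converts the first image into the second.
This is the original image given much higher contrast.

Tones are pushed away from mid-grey across the whole image — a global contrast change.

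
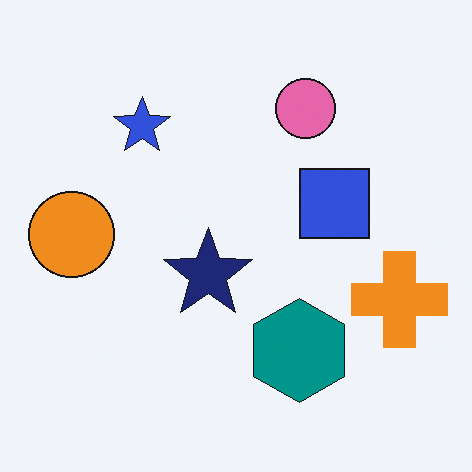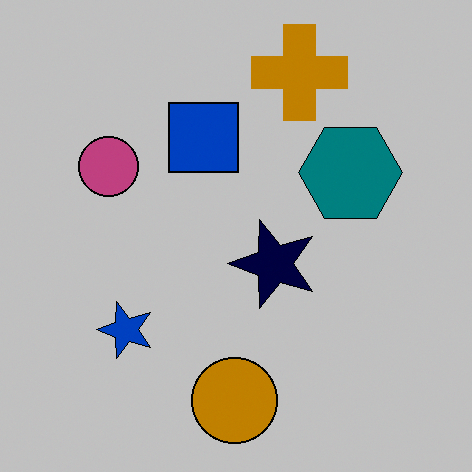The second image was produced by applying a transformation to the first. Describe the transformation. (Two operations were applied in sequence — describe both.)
The image was aggressively posterized, then rotated 90° counter-clockwise.

Each flat color has snapped to a coarser quantized level — most visibly, the near-white background has dropped to a flat grey. The orange cross sits in the right of the first image and the top of the second — consistent with a whole-image 90° counter-clockwise rotation.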